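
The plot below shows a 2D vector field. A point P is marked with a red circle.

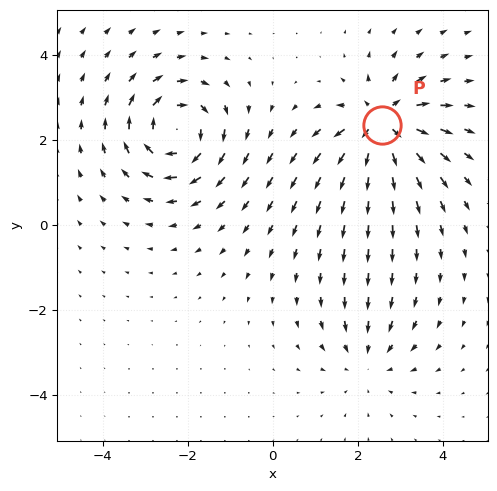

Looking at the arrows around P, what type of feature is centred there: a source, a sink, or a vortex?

source

At P (2.6, 2.4) the arrows spread outward. Divergence about +6, curl ≈0 — positive divergence with near-zero curl is a source.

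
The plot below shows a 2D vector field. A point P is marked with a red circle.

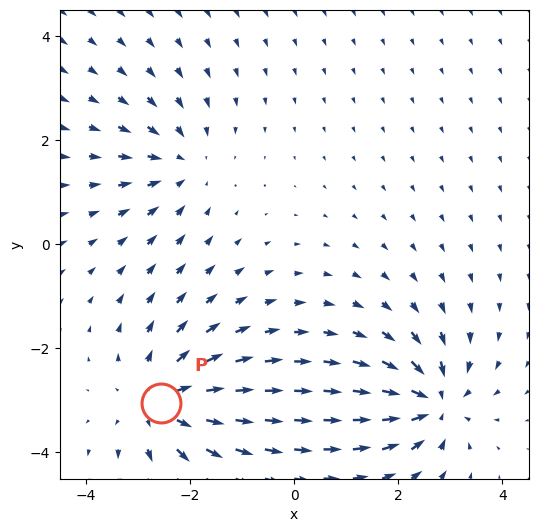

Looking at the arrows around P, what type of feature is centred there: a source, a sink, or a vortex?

source

At P (-2.6, -3.1) the arrows spread outward. Divergence about +4, curl ≈0 — positive divergence with near-zero curl is a source.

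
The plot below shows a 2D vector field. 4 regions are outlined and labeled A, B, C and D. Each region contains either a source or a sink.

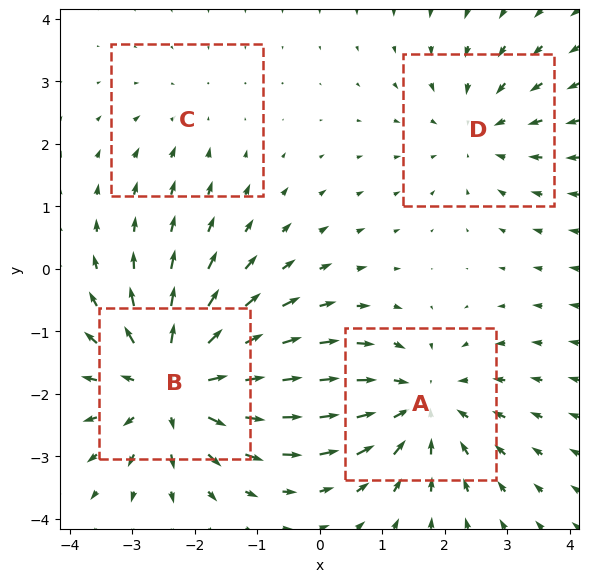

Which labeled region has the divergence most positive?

Divergence at each region's feature centre — A: about -5, B: about +6, C: about -2, D: about -3. Region B is most positive.

B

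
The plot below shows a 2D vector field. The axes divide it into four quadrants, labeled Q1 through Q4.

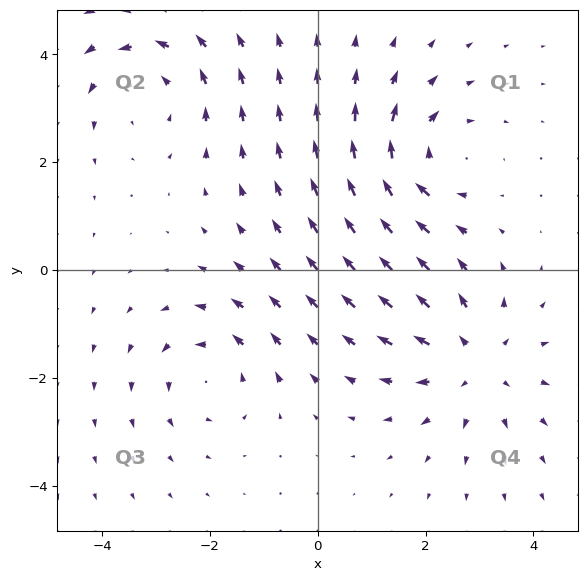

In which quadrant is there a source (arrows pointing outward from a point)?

The source sits at approximately (2.9, -1.7), which lies in quadrant Q4. The divergence there is about +4, positive as expected for a source.

Q4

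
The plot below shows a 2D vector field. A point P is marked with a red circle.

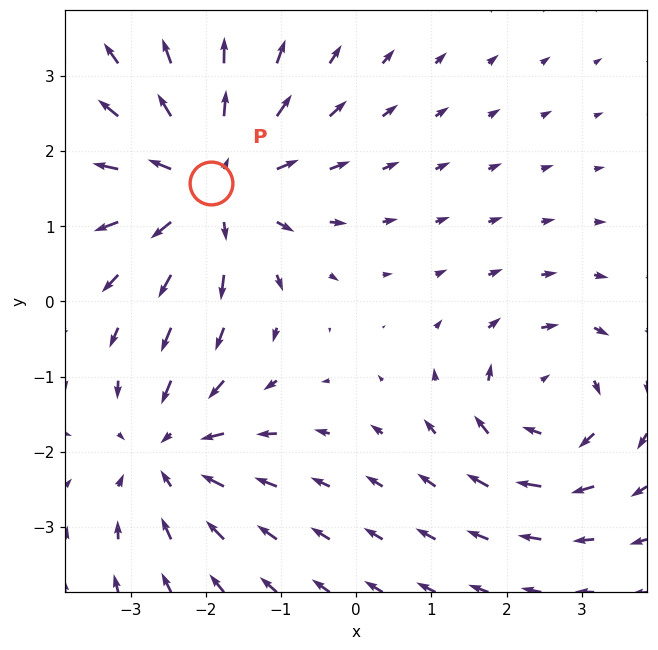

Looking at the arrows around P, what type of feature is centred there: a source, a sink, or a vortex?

source

At P (-1.9, 1.6) the arrows spread outward. Divergence about +4, curl ≈0 — positive divergence with near-zero curl is a source.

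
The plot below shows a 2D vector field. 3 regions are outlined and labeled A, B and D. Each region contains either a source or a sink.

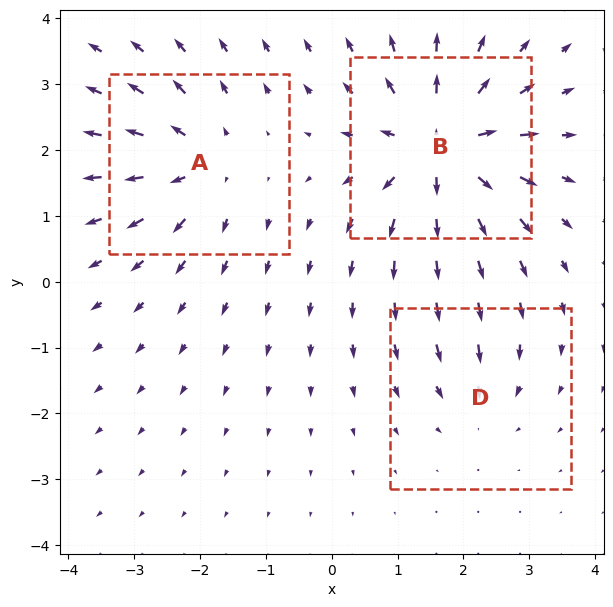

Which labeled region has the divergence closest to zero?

D

Divergence at each region's feature centre — A: about +4, B: about +6, D: about -2. Region D is closest to zero.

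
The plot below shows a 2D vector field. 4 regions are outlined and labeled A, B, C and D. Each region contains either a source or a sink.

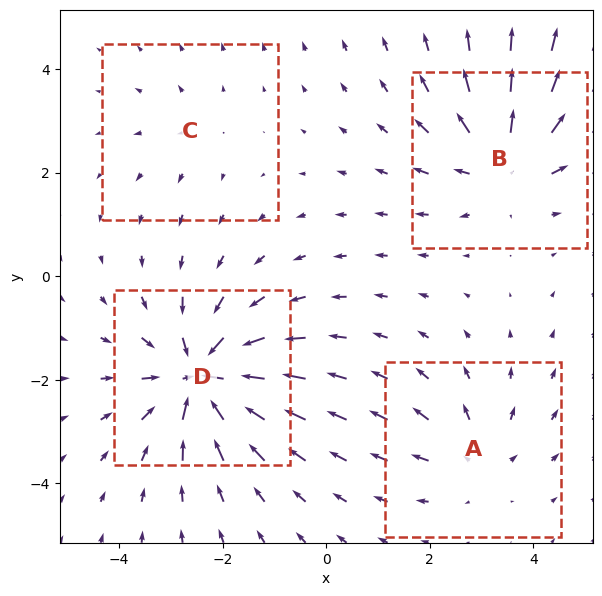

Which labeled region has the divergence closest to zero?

Divergence at each region's feature centre — A: about +3, B: about +5, C: about +2, D: about -7. Region C is closest to zero.

C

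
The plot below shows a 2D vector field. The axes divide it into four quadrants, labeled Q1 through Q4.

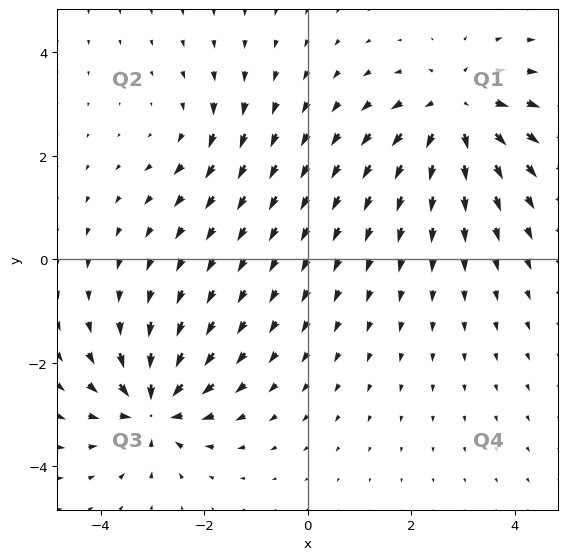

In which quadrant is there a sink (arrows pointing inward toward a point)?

Q3

The sink sits at approximately (-3.0, -2.9), which lies in quadrant Q3. The divergence there is about -7, negative as expected for a sink.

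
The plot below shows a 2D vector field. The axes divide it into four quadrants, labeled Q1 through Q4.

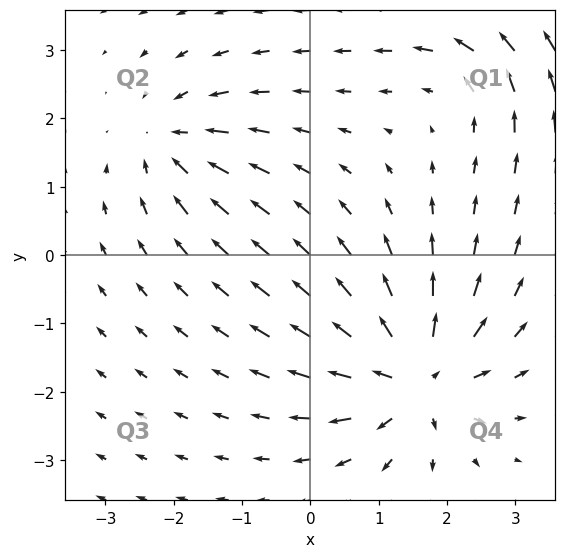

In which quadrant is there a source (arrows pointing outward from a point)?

Q4

The source sits at approximately (1.5, -1.8), which lies in quadrant Q4. The divergence there is about +6, positive as expected for a source.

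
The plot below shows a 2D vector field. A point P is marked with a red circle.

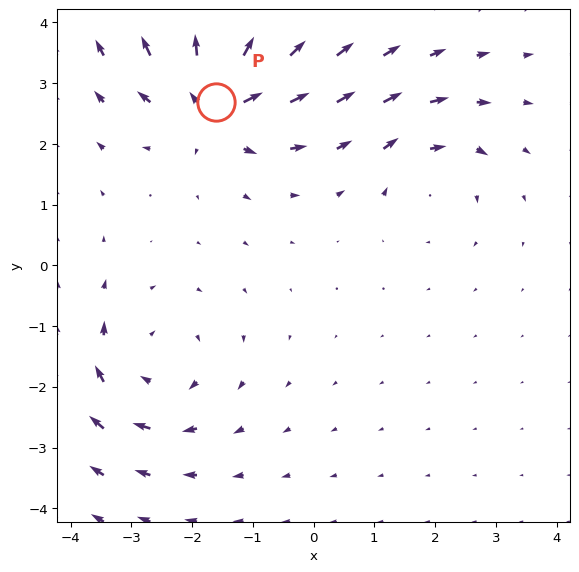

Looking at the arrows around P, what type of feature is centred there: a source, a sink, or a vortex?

At P (-1.6, 2.7) the arrows spread outward. Divergence about +7, curl ≈0 — positive divergence with near-zero curl is a source.

source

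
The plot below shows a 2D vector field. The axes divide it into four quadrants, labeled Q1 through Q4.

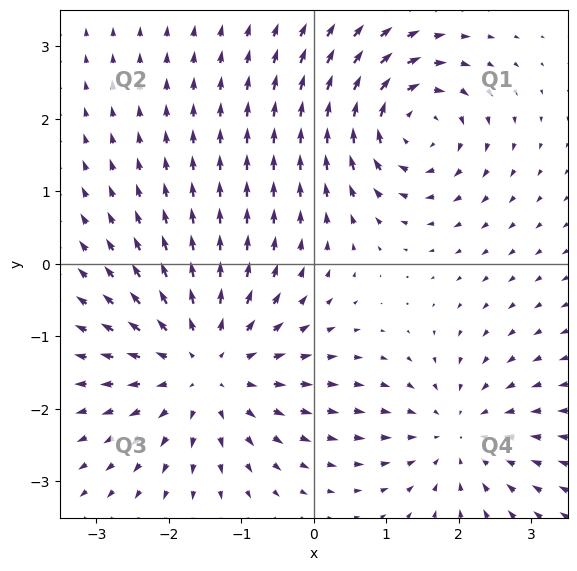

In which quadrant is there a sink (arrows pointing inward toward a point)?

Q4

The sink sits at approximately (2.0, -2.3), which lies in quadrant Q4. The divergence there is about -3, negative as expected for a sink.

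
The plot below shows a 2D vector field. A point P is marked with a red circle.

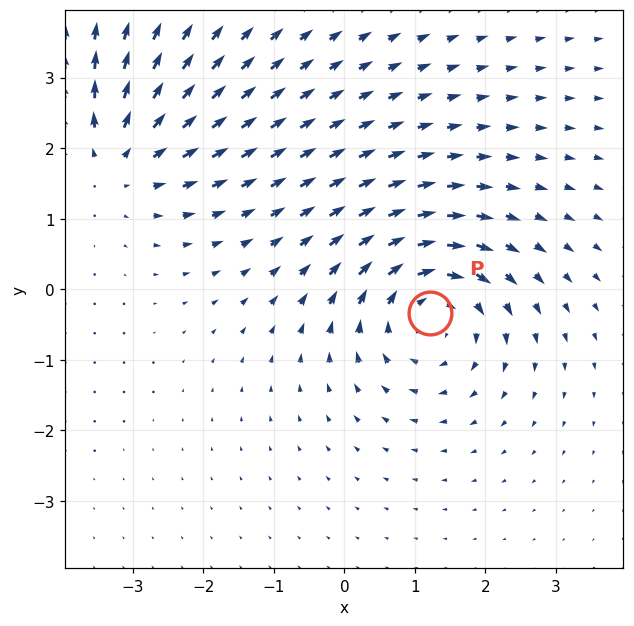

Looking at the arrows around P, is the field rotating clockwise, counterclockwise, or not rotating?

clockwise

Near P at (1.2, -0.3) the arrows circulate clockwise. The curl (z-component) there is about -5; negative curl means clockwise rotation.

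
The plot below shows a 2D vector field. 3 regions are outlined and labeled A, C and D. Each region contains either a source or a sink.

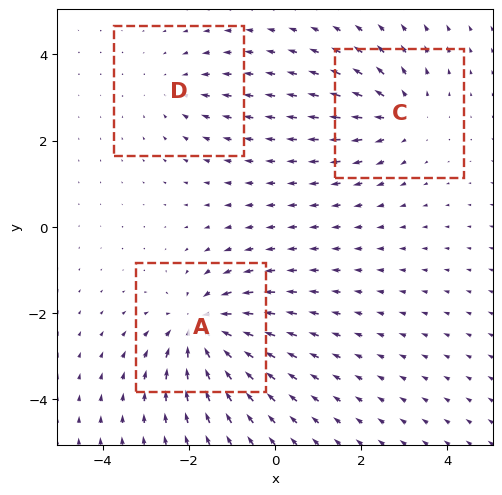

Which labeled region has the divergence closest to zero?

Divergence at each region's feature centre — A: about -5, C: about +3, D: about -2. Region D is closest to zero.

D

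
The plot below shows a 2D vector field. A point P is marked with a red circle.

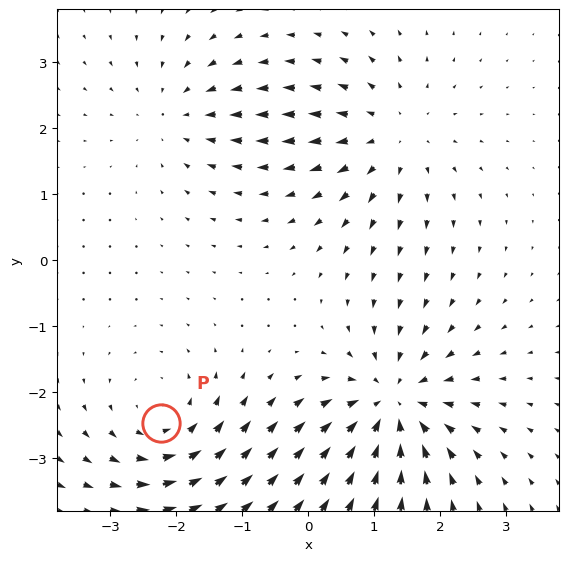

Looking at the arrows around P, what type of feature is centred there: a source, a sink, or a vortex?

At P (-2.2, -2.5) the arrows circulate counterclockwise. Divergence ≈0, curl about +3 — near-zero divergence with nonzero curl is a vortex.

vortex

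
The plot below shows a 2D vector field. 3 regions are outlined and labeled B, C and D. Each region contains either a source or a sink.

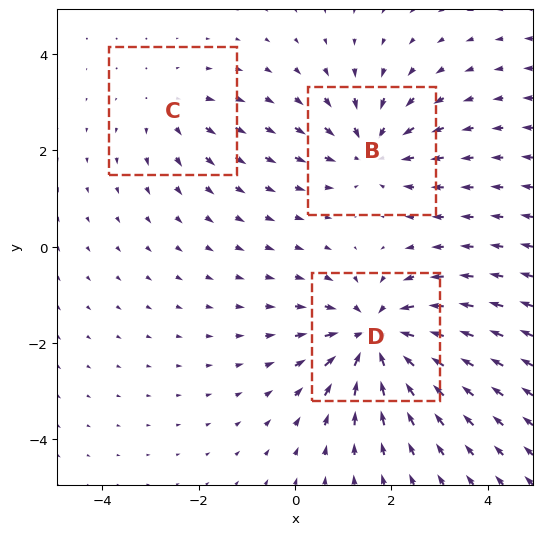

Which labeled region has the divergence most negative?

Divergence at each region's feature centre — B: about -4, C: about +2, D: about -5. Region D is most negative.

D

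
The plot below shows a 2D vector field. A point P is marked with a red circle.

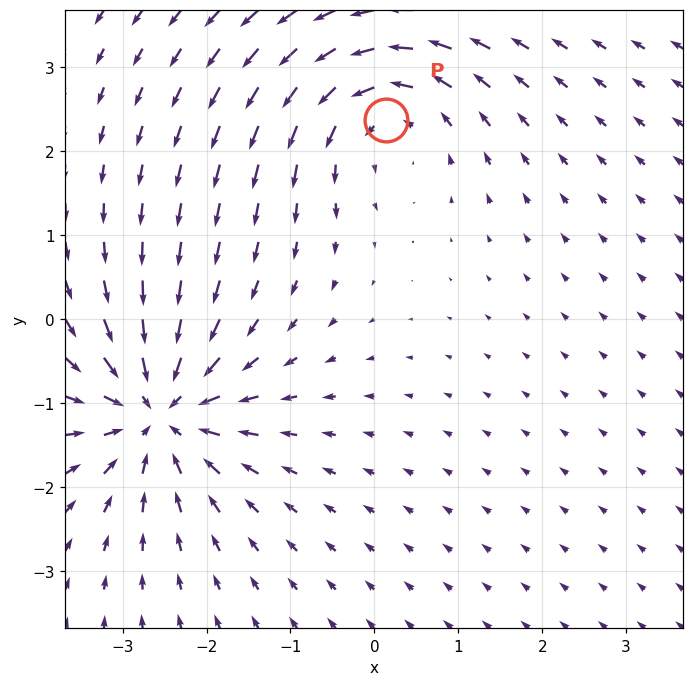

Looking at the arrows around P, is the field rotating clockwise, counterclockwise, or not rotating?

Near P at (0.1, 2.4) the arrows circulate counterclockwise. The curl (z-component) there is about +3; positive curl means counterclockwise rotation.

counterclockwise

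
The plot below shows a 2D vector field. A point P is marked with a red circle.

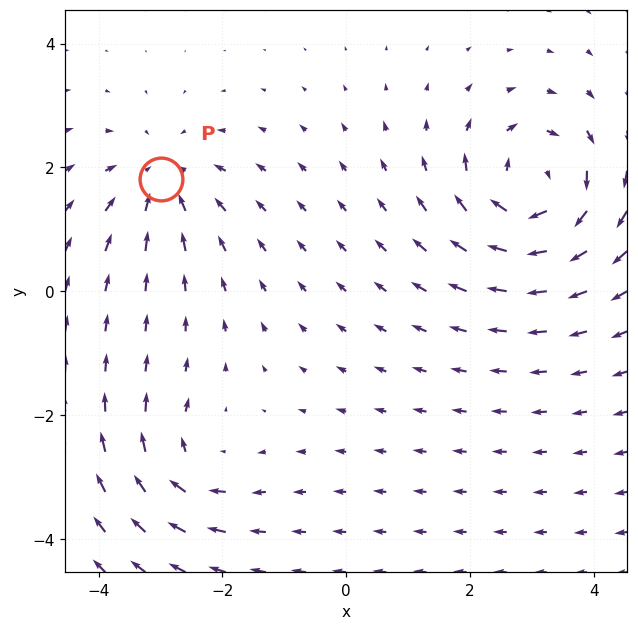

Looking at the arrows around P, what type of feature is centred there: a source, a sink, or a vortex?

sink

At P (-3.0, 1.8) the arrows converge inward. Divergence about -3, curl ≈0 — negative divergence with near-zero curl is a sink.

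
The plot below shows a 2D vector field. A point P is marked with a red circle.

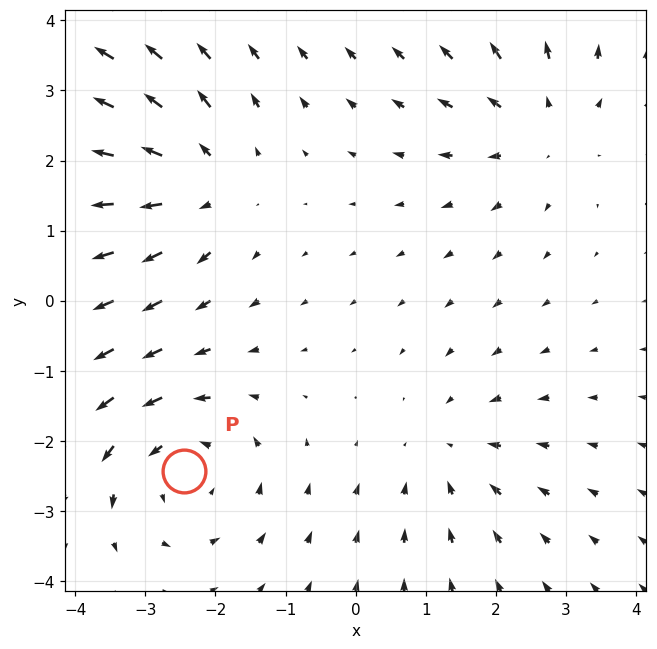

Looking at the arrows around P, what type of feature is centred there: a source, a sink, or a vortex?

At P (-2.5, -2.4) the arrows circulate counterclockwise. Divergence ≈0, curl about +4 — near-zero divergence with nonzero curl is a vortex.

vortex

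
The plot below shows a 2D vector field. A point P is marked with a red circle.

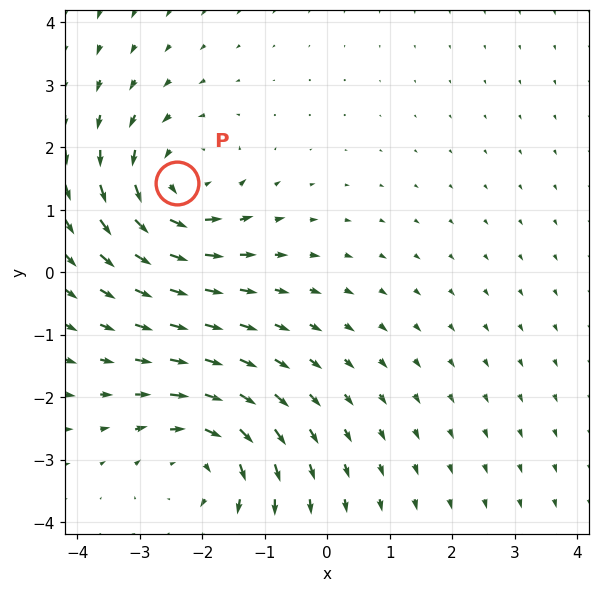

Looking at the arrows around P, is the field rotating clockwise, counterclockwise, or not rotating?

Near P at (-2.4, 1.4) the arrows circulate counterclockwise. The curl (z-component) there is about +5; positive curl means counterclockwise rotation.

counterclockwise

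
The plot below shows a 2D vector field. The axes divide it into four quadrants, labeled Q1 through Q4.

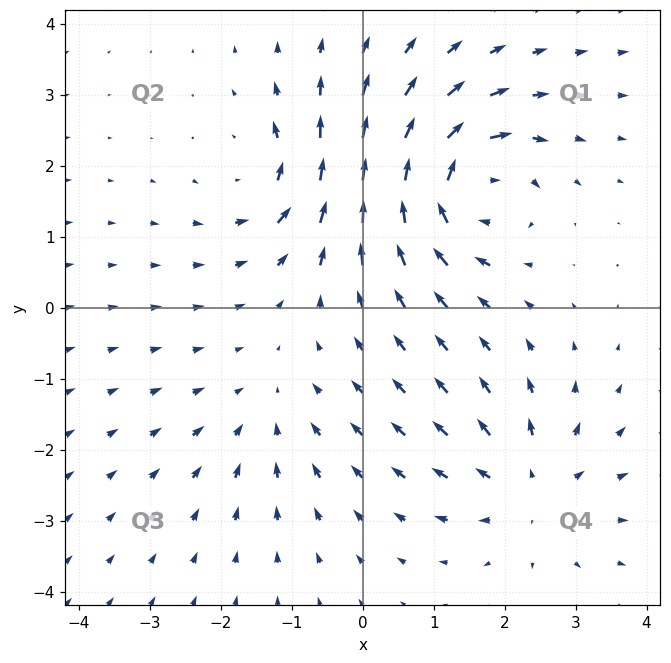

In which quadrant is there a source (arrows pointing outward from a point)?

Q4

The source sits at approximately (2.4, -2.5), which lies in quadrant Q4. The divergence there is about +4, positive as expected for a source.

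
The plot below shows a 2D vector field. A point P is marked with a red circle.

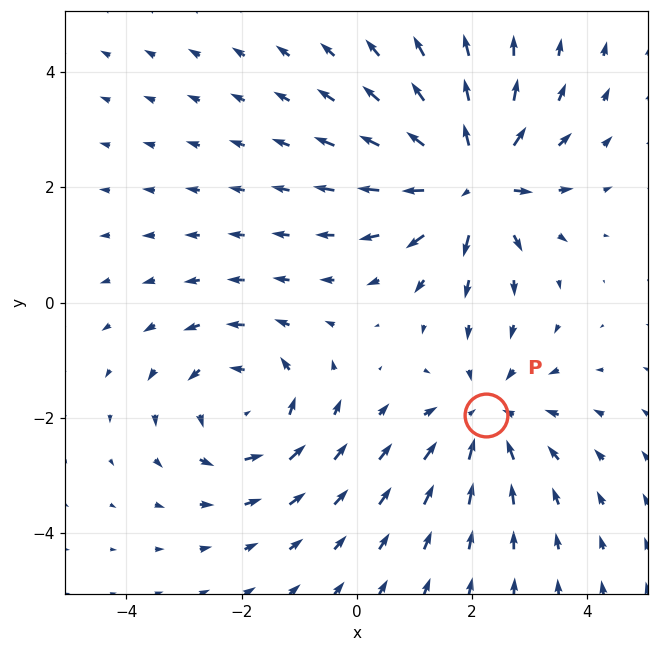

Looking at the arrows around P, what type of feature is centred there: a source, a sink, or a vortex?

sink

At P (2.2, -1.9) the arrows converge inward. Divergence about -3, curl ≈0 — negative divergence with near-zero curl is a sink.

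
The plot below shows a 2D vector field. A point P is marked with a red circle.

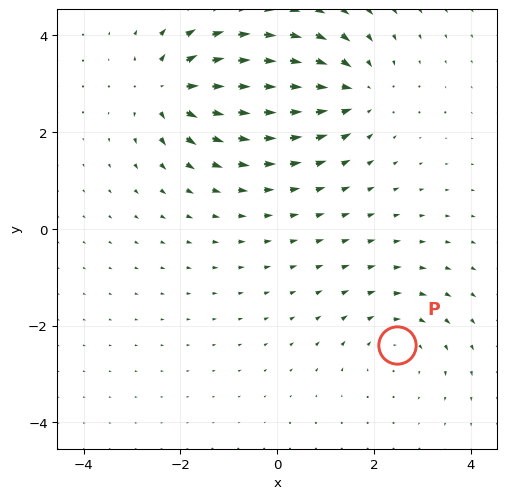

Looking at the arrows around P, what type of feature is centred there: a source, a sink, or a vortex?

vortex

At P (2.5, -2.4) the arrows circulate clockwise. Divergence ≈0, curl about -3 — near-zero divergence with nonzero curl is a vortex.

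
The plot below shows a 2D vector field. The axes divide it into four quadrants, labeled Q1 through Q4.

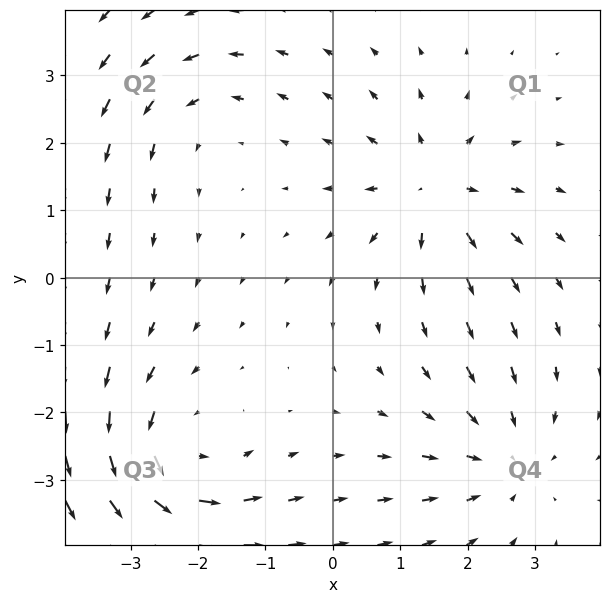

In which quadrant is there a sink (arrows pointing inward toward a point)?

Q4

The sink sits at approximately (2.6, -2.7), which lies in quadrant Q4. The divergence there is about -3, negative as expected for a sink.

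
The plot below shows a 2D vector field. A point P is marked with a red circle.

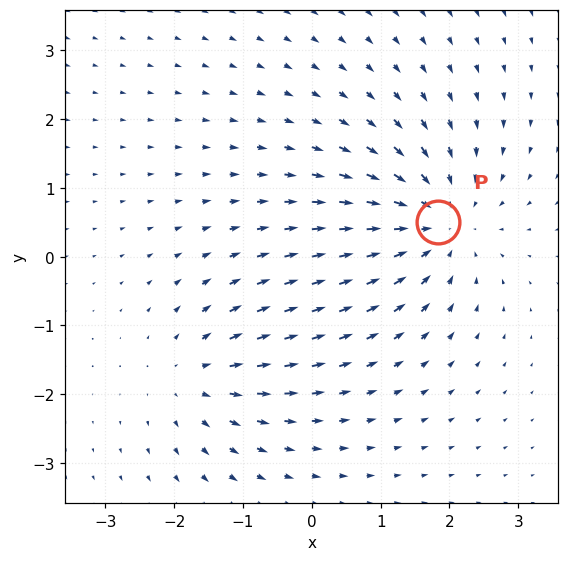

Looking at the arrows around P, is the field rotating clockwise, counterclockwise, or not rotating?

not rotating

Near P at (1.8, 0.5) the arrows show no circulation. The curl there is ≈0.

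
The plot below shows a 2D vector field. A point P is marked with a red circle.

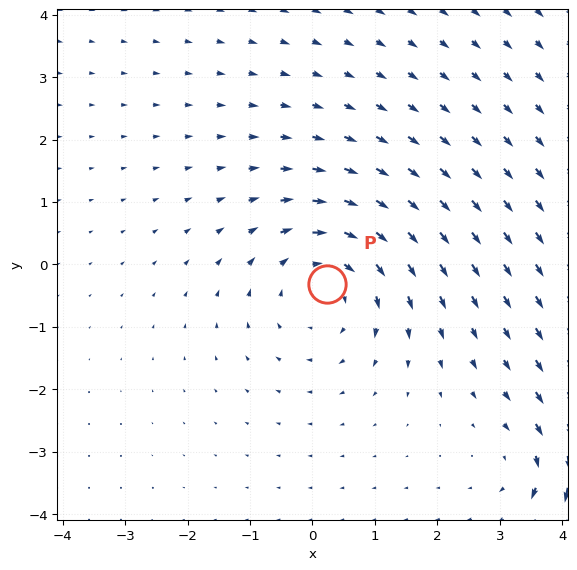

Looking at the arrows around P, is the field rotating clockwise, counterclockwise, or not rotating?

clockwise

Near P at (0.2, -0.3) the arrows circulate clockwise. The curl (z-component) there is about -3; negative curl means clockwise rotation.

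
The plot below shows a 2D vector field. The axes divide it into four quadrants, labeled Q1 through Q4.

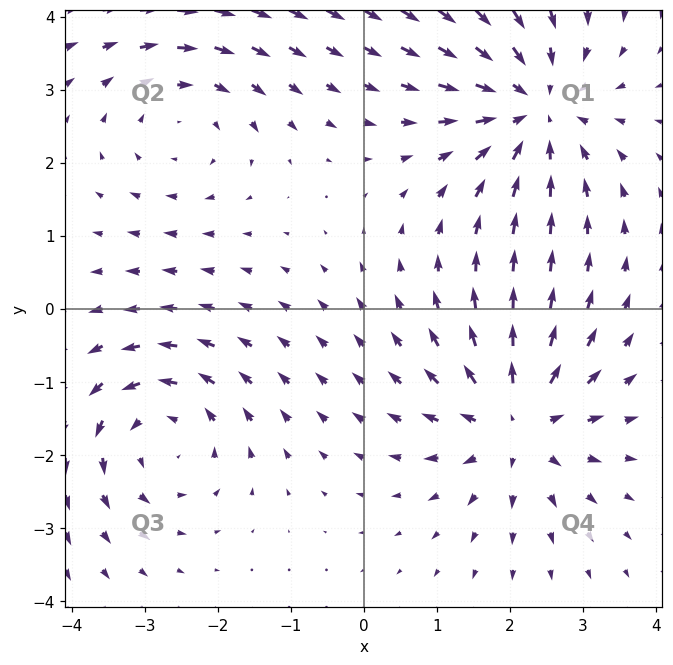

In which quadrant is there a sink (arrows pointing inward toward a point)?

Q1

The sink sits at approximately (2.3, 2.7), which lies in quadrant Q1. The divergence there is about -4, negative as expected for a sink.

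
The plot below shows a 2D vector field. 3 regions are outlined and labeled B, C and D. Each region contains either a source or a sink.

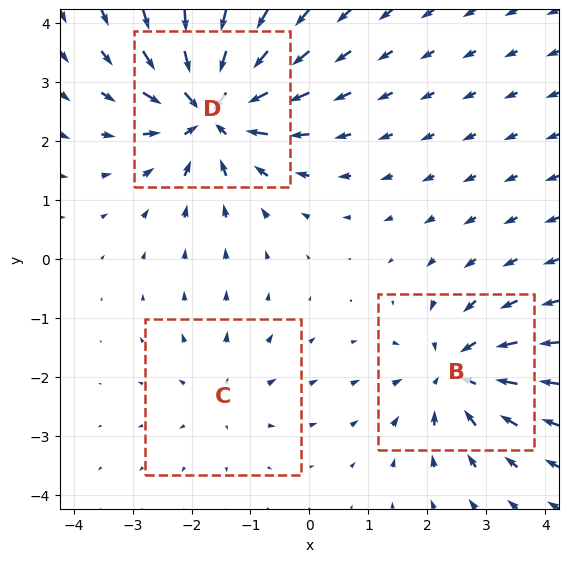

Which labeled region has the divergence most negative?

Divergence at each region's feature centre — B: about -4, C: about +2, D: about -6. Region D is most negative.

D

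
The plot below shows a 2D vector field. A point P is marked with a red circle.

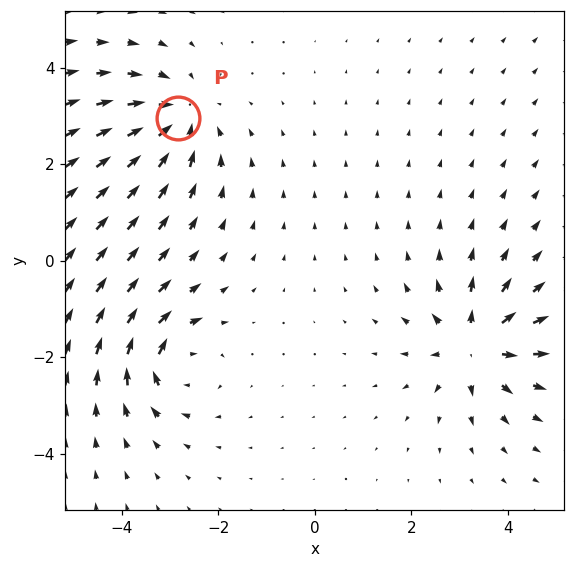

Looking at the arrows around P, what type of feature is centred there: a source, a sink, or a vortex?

At P (-2.8, 2.9) the arrows converge inward. Divergence about -4, curl ≈0 — negative divergence with near-zero curl is a sink.

sink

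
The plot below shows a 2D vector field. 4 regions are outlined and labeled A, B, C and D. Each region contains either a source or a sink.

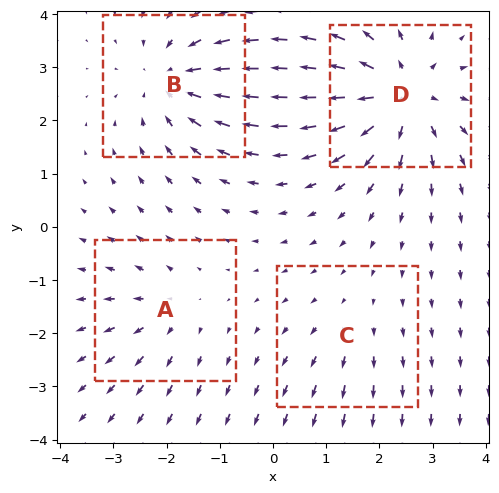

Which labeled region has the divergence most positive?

D

Divergence at each region's feature centre — A: about +3, B: about -5, C: about +2, D: about +6. Region D is most positive.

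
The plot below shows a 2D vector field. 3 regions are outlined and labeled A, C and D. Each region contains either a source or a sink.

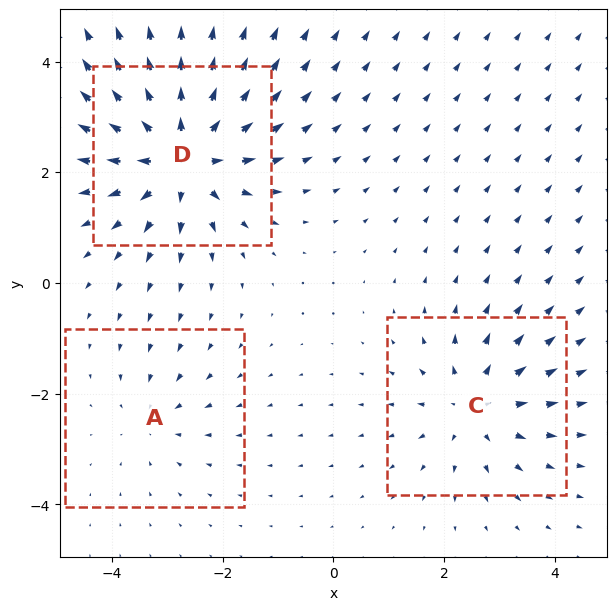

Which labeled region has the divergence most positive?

D

Divergence at each region's feature centre — A: about -2, C: about +3, D: about +5. Region D is most positive.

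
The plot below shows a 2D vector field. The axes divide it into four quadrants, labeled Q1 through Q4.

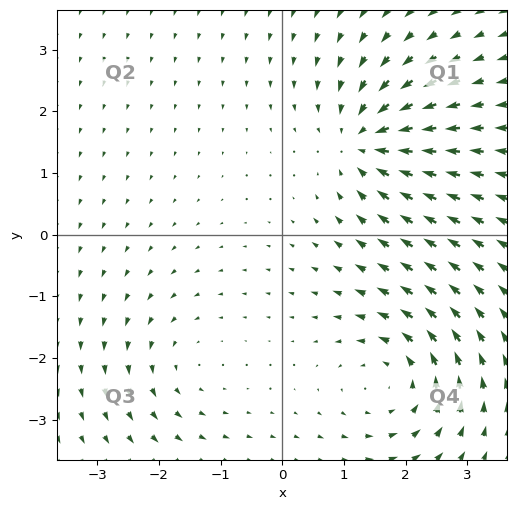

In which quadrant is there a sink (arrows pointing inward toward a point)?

Q1

The sink sits at approximately (1.4, 1.5), which lies in quadrant Q1. The divergence there is about -5, negative as expected for a sink.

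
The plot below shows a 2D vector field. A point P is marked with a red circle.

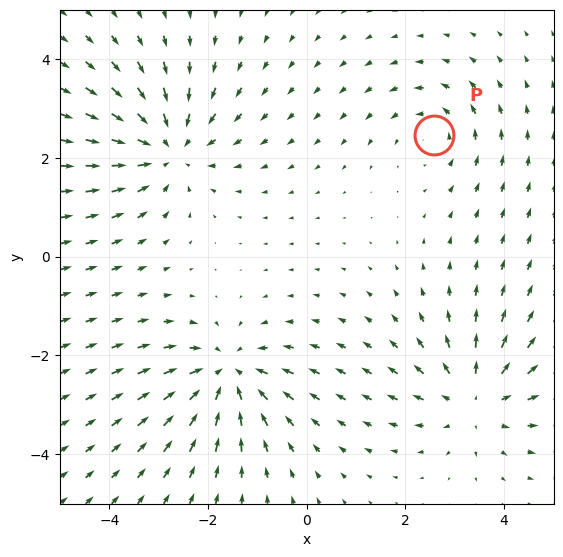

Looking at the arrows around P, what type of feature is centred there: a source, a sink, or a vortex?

vortex

At P (2.6, 2.5) the arrows circulate counterclockwise. Divergence ≈0, curl about +3 — near-zero divergence with nonzero curl is a vortex.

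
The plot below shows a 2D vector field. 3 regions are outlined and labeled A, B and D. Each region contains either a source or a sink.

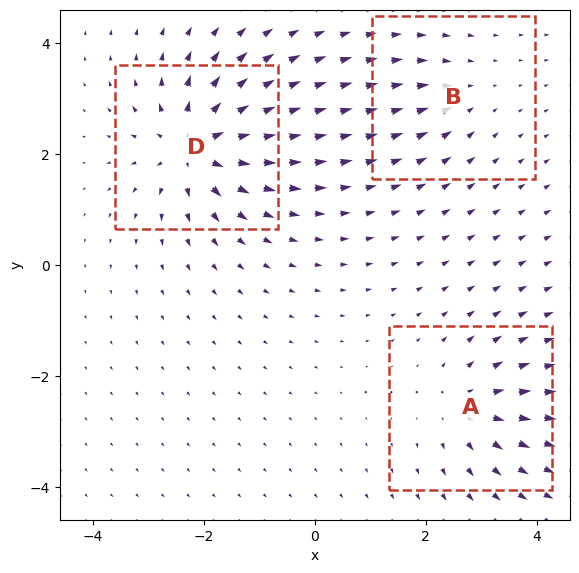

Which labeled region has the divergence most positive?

Divergence at each region's feature centre — A: about +4, B: about -2, D: about +6. Region D is most positive.

D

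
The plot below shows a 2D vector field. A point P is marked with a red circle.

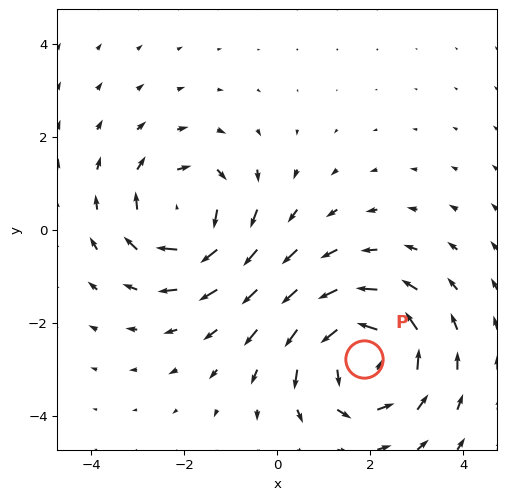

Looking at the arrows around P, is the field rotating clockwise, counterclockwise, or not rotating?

counterclockwise

Near P at (1.9, -2.8) the arrows circulate counterclockwise. The curl (z-component) there is about +4; positive curl means counterclockwise rotation.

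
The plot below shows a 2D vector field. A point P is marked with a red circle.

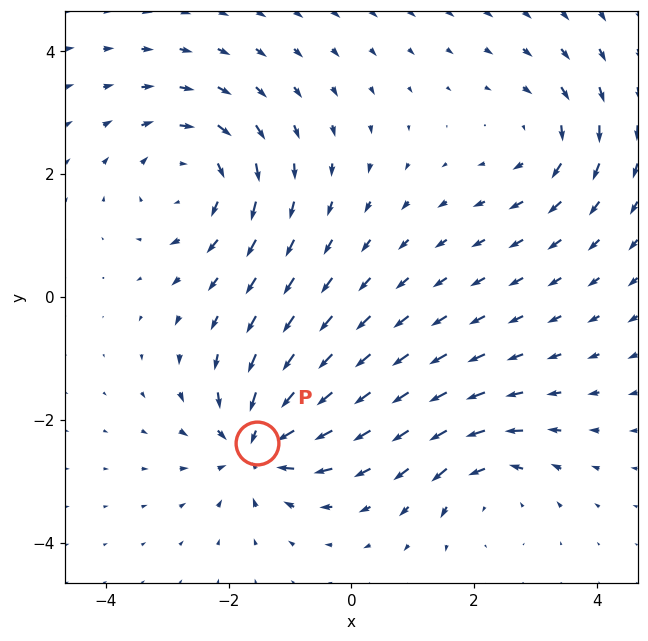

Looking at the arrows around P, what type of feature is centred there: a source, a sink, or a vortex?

At P (-1.5, -2.4) the arrows converge inward. Divergence about -7, curl ≈0 — negative divergence with near-zero curl is a sink.

sink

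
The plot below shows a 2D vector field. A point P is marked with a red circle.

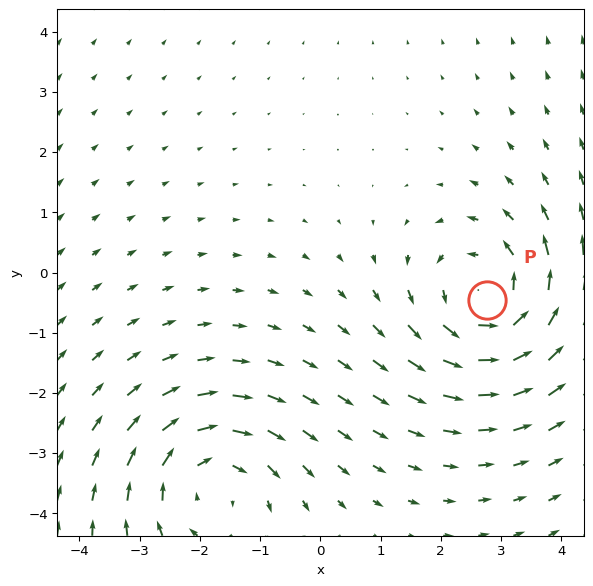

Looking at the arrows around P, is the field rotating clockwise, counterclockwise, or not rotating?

counterclockwise

Near P at (2.8, -0.5) the arrows circulate counterclockwise. The curl (z-component) there is about +4; positive curl means counterclockwise rotation.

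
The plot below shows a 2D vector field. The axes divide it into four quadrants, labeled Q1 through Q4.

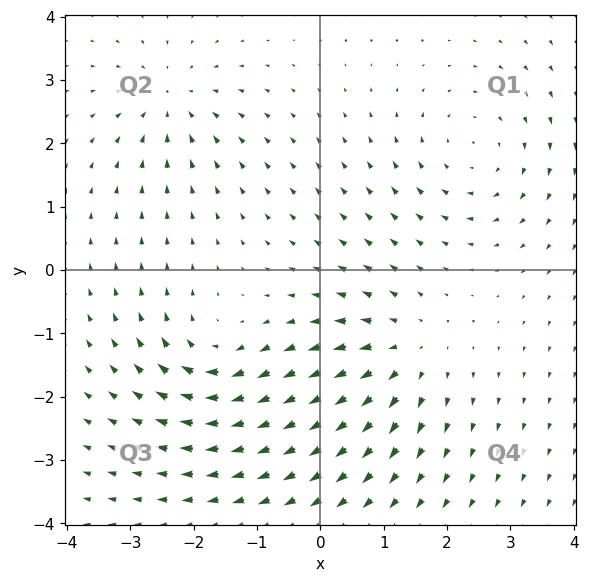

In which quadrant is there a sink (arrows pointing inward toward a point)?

Q2

The sink sits at approximately (-2.4, 2.7), which lies in quadrant Q2. The divergence there is about -4, negative as expected for a sink.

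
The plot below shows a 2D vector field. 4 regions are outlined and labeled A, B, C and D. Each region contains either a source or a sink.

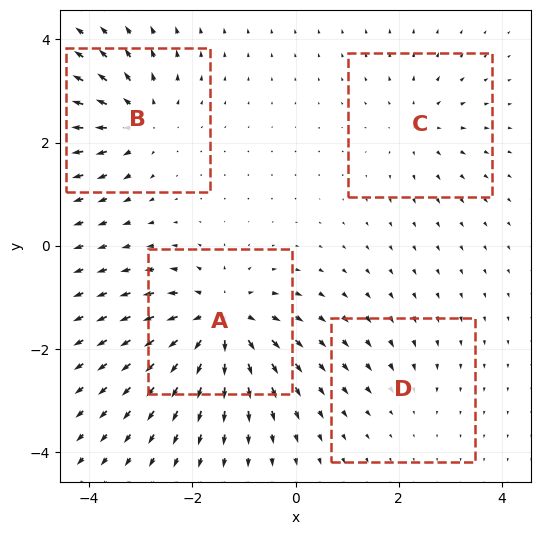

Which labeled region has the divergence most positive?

Divergence at each region's feature centre — A: about +8, B: about +6, C: about +4, D: about -2. Region A is most positive.

A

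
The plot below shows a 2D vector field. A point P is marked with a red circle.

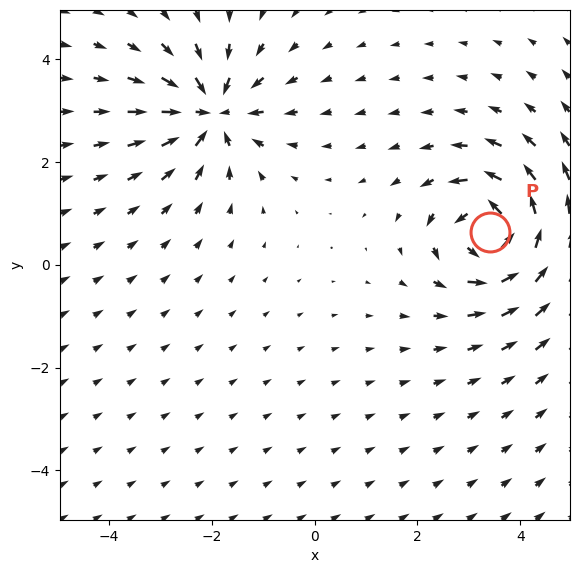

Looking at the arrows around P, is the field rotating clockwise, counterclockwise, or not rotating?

Near P at (3.4, 0.6) the arrows circulate counterclockwise. The curl (z-component) there is about +7; positive curl means counterclockwise rotation.

counterclockwise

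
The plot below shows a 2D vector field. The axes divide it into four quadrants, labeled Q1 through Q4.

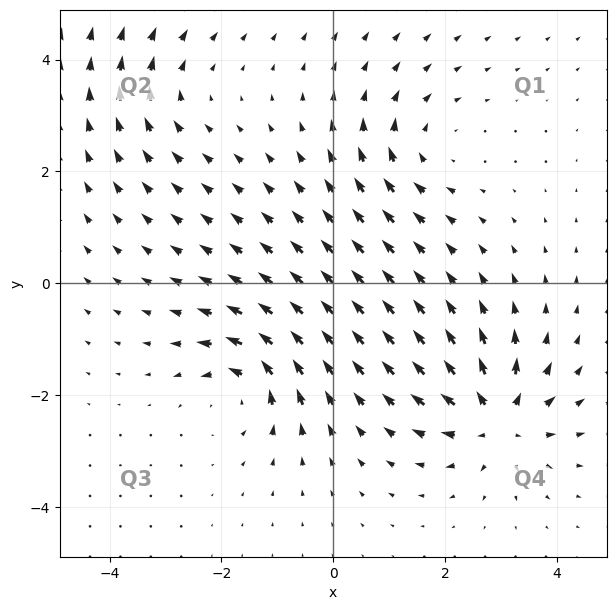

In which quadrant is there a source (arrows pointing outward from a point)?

The source sits at approximately (2.9, -2.4), which lies in quadrant Q4. The divergence there is about +7, positive as expected for a source.

Q4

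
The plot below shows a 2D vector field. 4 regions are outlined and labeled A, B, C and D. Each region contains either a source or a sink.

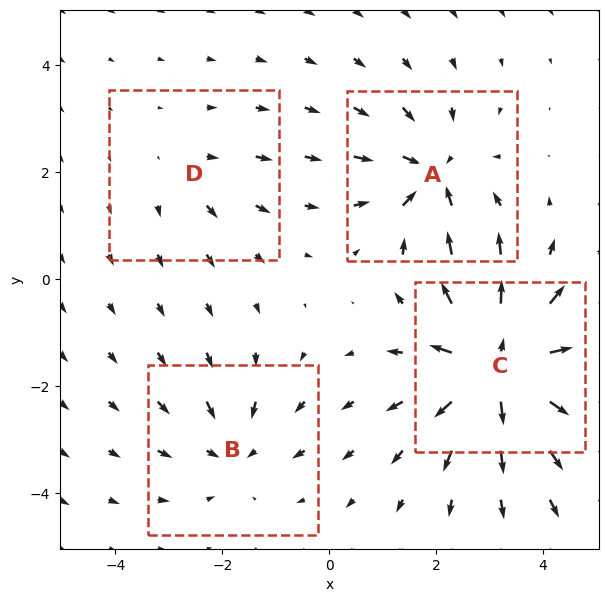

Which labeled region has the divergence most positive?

Divergence at each region's feature centre — A: about -5, B: about -4, C: about +8, D: about +2. Region C is most positive.

C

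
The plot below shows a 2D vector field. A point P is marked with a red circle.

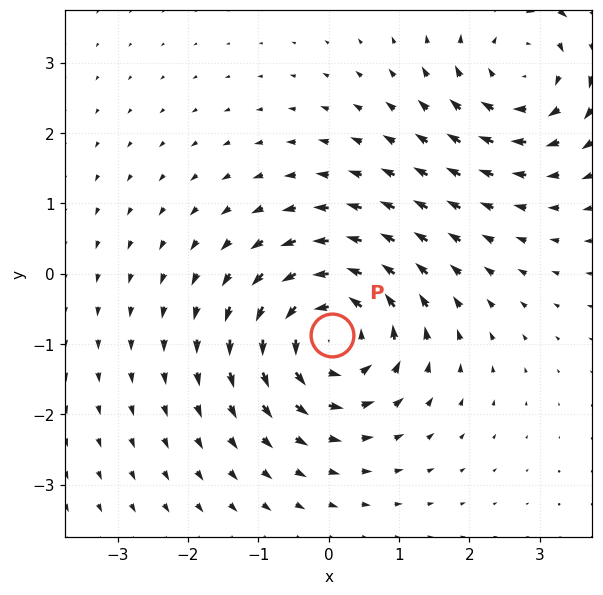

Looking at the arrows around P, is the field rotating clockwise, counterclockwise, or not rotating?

Near P at (0.1, -0.9) the arrows circulate counterclockwise. The curl (z-component) there is about +4; positive curl means counterclockwise rotation.

counterclockwise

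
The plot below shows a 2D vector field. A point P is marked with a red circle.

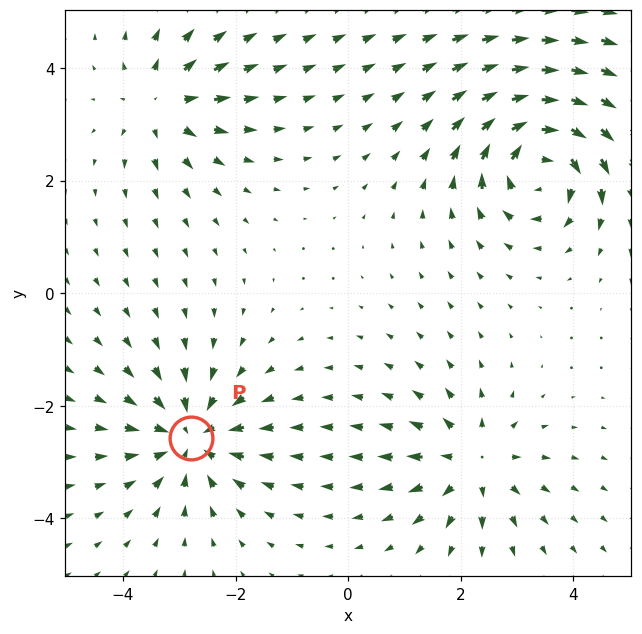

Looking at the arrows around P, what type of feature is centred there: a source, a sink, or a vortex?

sink

At P (-2.8, -2.6) the arrows converge inward. Divergence about -4, curl ≈0 — negative divergence with near-zero curl is a sink.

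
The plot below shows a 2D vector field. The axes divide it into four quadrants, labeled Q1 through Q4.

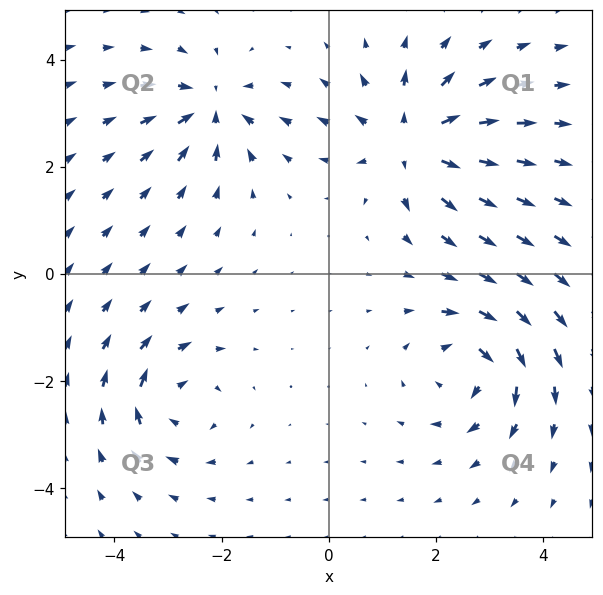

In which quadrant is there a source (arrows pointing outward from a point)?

The source sits at approximately (1.6, 2.5), which lies in quadrant Q1. The divergence there is about +5, positive as expected for a source.

Q1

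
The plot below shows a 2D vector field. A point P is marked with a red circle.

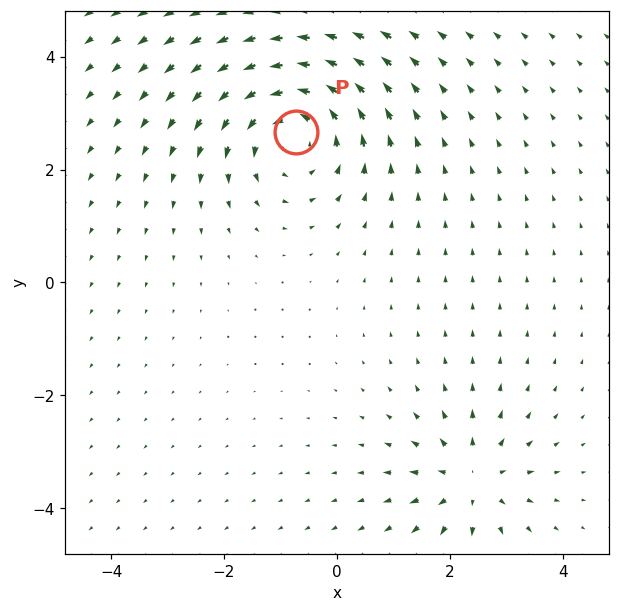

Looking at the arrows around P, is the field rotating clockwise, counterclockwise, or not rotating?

counterclockwise

Near P at (-0.7, 2.7) the arrows circulate counterclockwise. The curl (z-component) there is about +4; positive curl means counterclockwise rotation.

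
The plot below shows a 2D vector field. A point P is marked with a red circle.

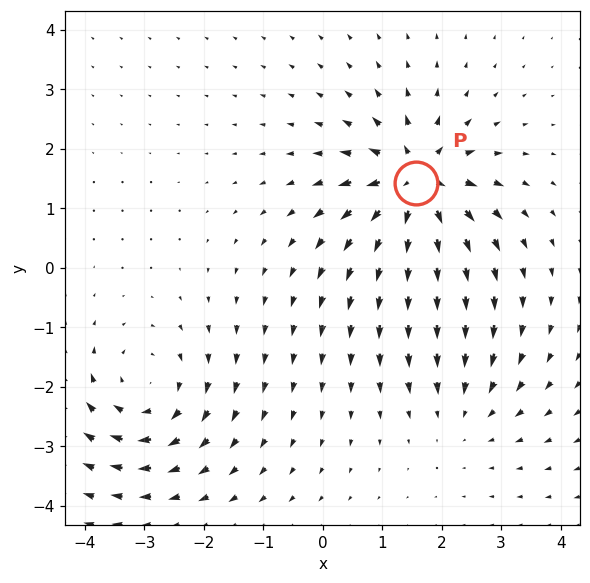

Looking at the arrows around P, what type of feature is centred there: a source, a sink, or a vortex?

source

At P (1.6, 1.4) the arrows spread outward. Divergence about +7, curl ≈0 — positive divergence with near-zero curl is a source.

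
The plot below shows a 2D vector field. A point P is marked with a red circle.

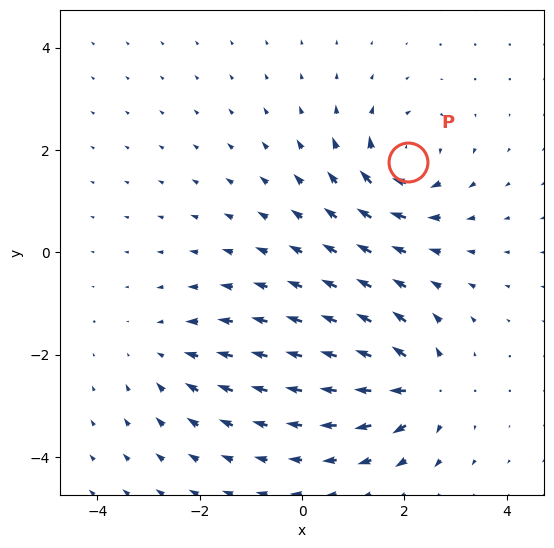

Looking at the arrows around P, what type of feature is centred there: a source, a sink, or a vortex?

vortex

At P (2.1, 1.8) the arrows circulate clockwise. Divergence ≈0, curl about -6 — near-zero divergence with nonzero curl is a vortex.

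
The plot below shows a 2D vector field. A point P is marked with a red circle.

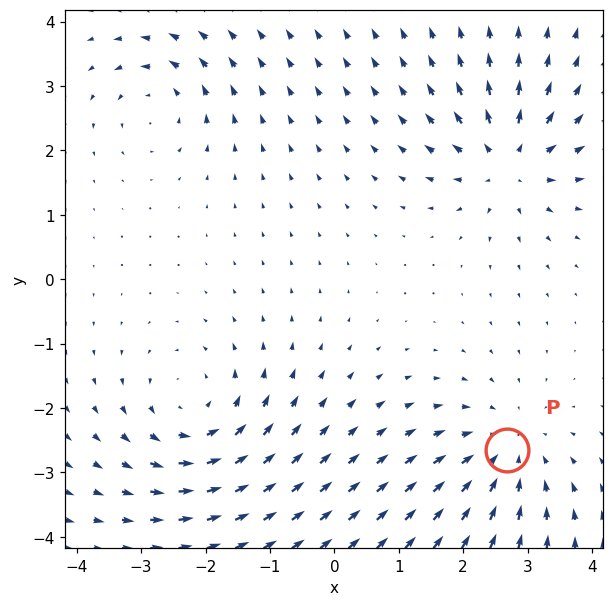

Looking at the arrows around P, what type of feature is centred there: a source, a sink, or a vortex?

sink

At P (2.7, -2.7) the arrows converge inward. Divergence about -4, curl ≈0 — negative divergence with near-zero curl is a sink.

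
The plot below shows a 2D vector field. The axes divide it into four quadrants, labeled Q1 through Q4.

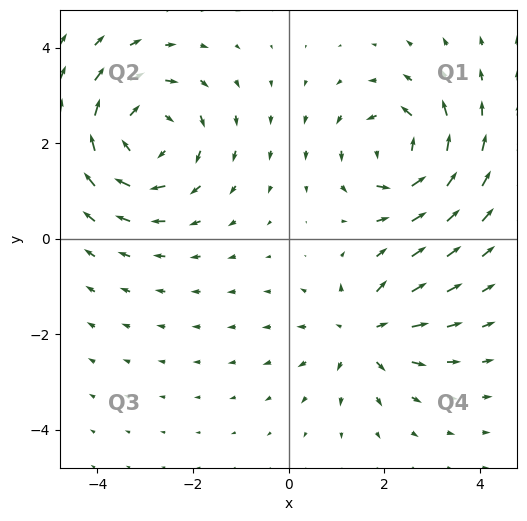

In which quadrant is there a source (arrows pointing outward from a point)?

The source sits at approximately (1.6, -2.0), which lies in quadrant Q4. The divergence there is about +4, positive as expected for a source.

Q4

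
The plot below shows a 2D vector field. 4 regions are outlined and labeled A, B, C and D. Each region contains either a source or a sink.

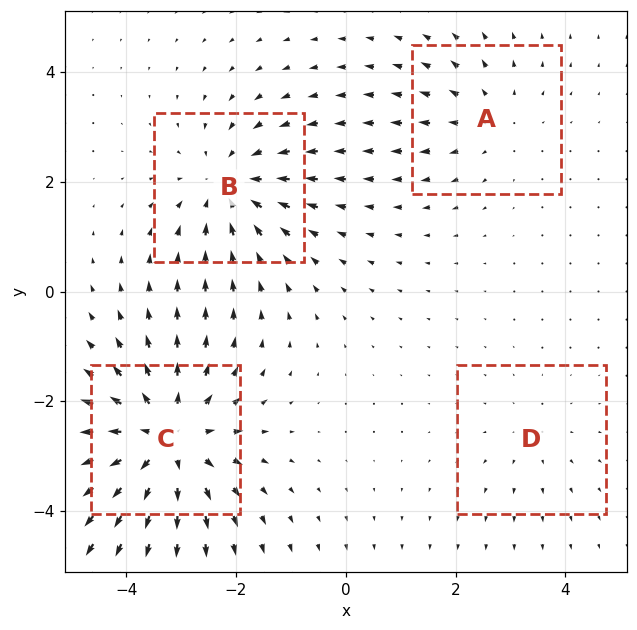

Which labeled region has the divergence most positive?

C

Divergence at each region's feature centre — A: about +3, B: about -4, C: about +6, D: about +2. Region C is most positive.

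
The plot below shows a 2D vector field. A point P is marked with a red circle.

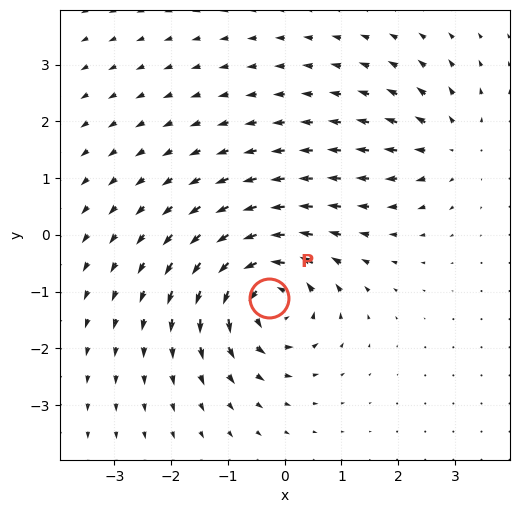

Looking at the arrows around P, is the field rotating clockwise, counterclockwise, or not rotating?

counterclockwise

Near P at (-0.3, -1.1) the arrows circulate counterclockwise. The curl (z-component) there is about +6; positive curl means counterclockwise rotation.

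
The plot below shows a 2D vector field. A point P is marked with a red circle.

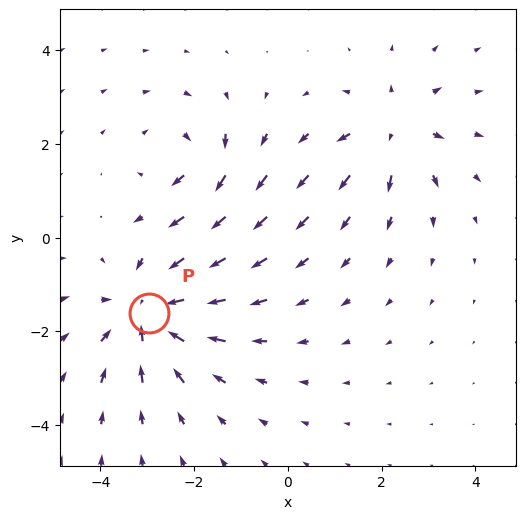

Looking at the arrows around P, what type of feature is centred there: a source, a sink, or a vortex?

sink

At P (-3.0, -1.6) the arrows converge inward. Divergence about -4, curl ≈0 — negative divergence with near-zero curl is a sink.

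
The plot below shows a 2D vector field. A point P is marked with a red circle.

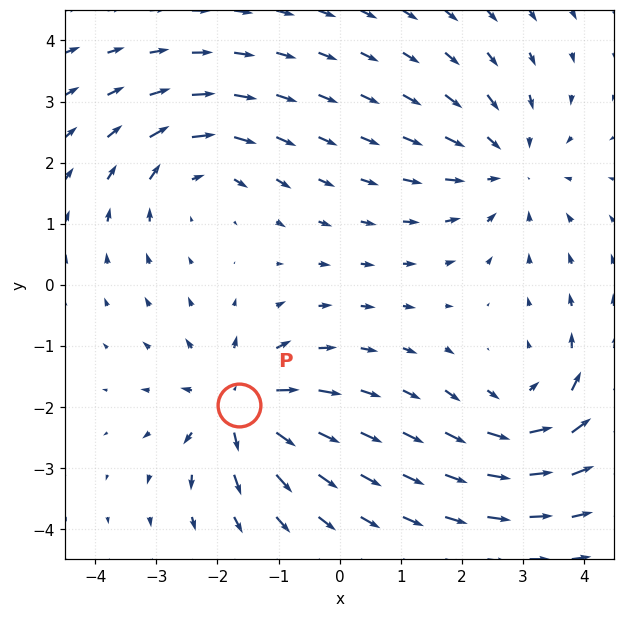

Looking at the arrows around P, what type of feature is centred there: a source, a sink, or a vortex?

At P (-1.6, -2.0) the arrows spread outward. Divergence about +6, curl ≈0 — positive divergence with near-zero curl is a source.

source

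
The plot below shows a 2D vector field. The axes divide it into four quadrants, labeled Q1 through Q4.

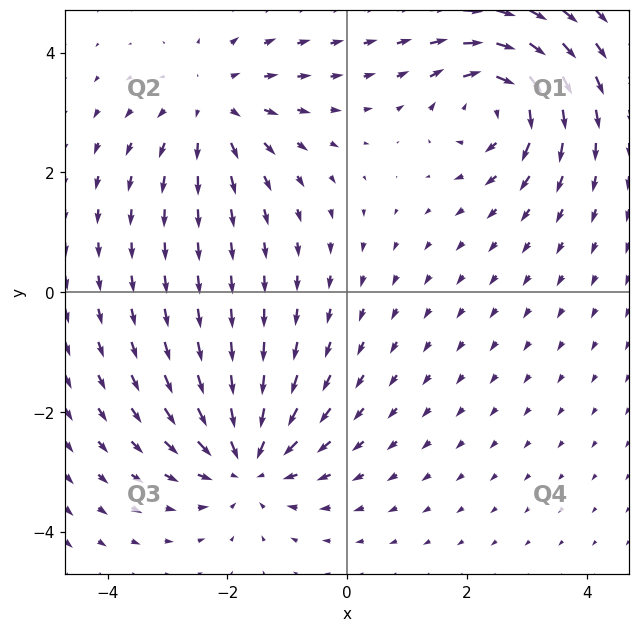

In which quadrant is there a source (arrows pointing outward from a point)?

Q2

The source sits at approximately (-2.2, 3.1), which lies in quadrant Q2. The divergence there is about +3, positive as expected for a source.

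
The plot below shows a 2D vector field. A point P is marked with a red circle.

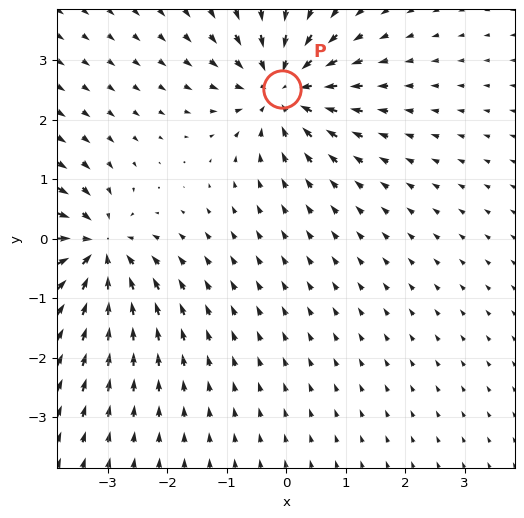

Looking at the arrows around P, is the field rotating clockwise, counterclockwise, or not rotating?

not rotating

Near P at (-0.1, 2.5) the arrows show no circulation. The curl there is ≈0.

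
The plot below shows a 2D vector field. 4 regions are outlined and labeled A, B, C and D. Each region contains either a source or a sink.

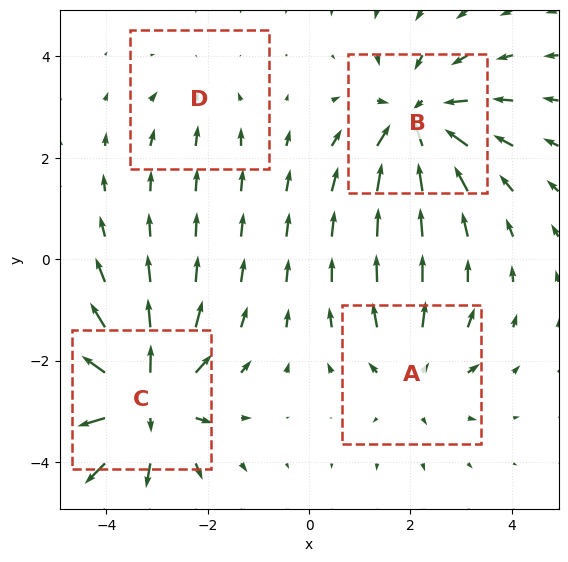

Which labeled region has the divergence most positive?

C

Divergence at each region's feature centre — A: about +3, B: about -5, C: about +6, D: about -2. Region C is most positive.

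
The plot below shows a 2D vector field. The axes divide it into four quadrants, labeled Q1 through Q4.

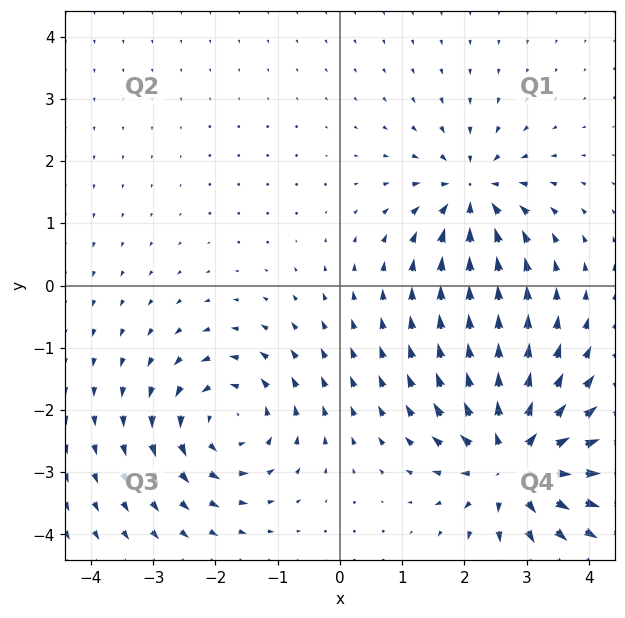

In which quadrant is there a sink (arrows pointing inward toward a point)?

Q1

The sink sits at approximately (2.1, 1.5), which lies in quadrant Q1. The divergence there is about -4, negative as expected for a sink.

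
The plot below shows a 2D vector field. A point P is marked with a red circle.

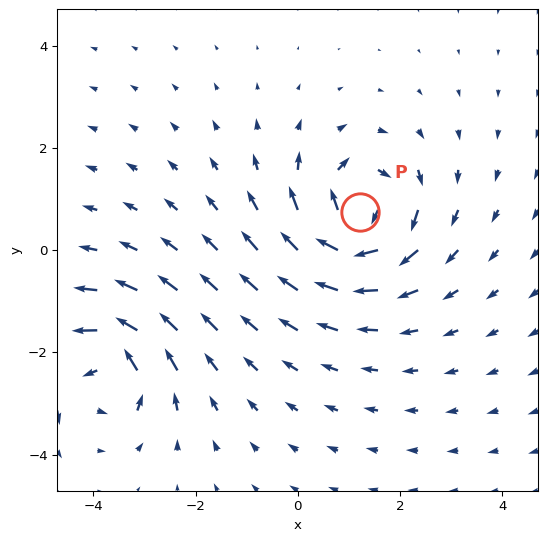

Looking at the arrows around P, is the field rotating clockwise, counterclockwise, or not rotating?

clockwise

Near P at (1.2, 0.8) the arrows circulate clockwise. The curl (z-component) there is about -5; negative curl means clockwise rotation.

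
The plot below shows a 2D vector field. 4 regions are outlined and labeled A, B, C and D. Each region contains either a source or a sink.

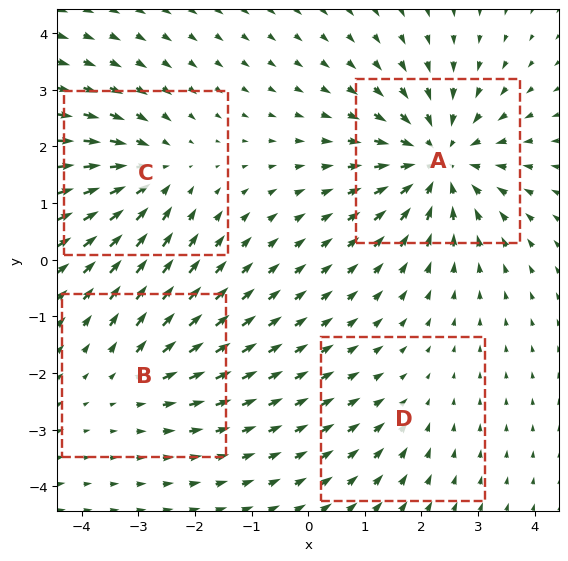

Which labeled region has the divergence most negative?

Divergence at each region's feature centre — A: about -6, B: about +3, C: about -4, D: about -2. Region A is most negative.

A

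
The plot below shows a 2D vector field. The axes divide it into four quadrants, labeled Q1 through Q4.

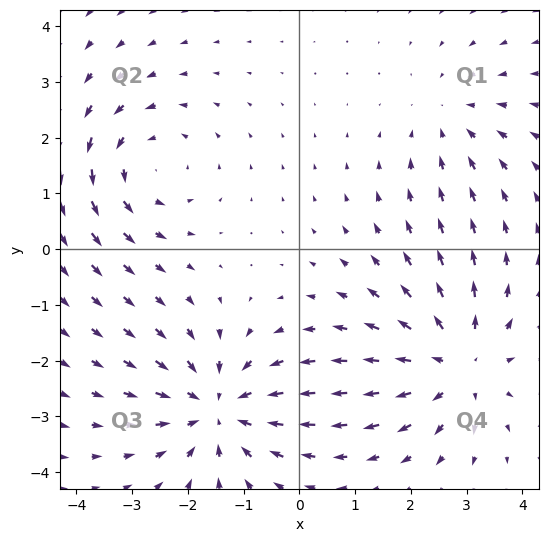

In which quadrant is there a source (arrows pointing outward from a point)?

The source sits at approximately (2.8, -2.0), which lies in quadrant Q4. The divergence there is about +4, positive as expected for a source.

Q4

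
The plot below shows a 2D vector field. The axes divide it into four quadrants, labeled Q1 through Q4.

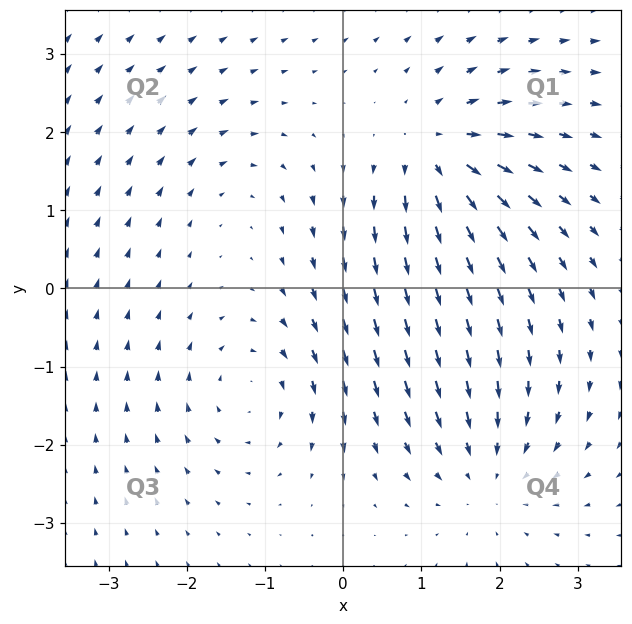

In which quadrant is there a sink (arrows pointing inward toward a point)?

Q4

The sink sits at approximately (1.9, -2.3), which lies in quadrant Q4. The divergence there is about -4, negative as expected for a sink.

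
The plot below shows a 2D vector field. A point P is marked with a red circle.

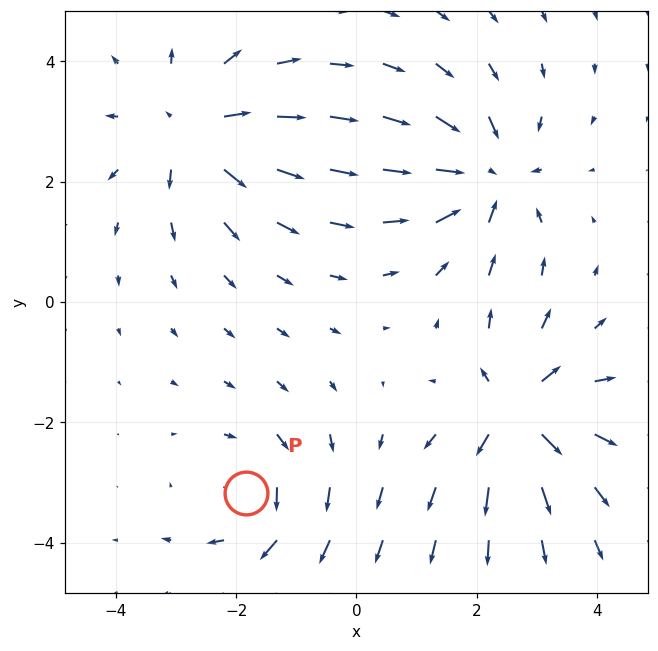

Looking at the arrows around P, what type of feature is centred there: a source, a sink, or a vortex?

At P (-1.8, -3.2) the arrows circulate clockwise. Divergence ≈0, curl about -4 — near-zero divergence with nonzero curl is a vortex.

vortex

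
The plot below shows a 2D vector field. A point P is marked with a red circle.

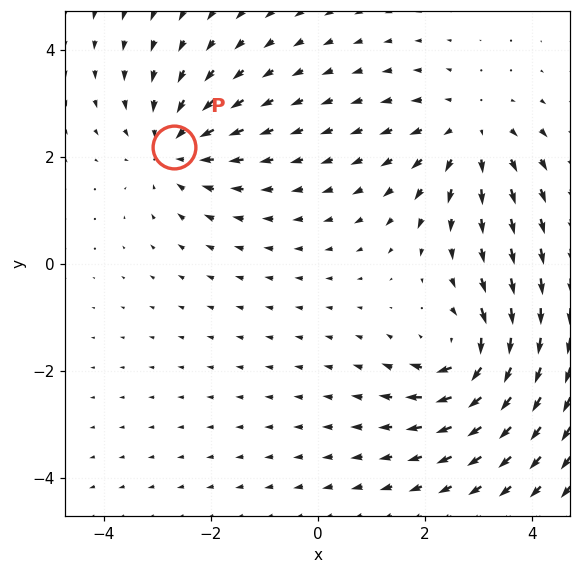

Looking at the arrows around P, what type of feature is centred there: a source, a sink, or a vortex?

At P (-2.7, 2.2) the arrows converge inward. Divergence about -3, curl ≈0 — negative divergence with near-zero curl is a sink.

sink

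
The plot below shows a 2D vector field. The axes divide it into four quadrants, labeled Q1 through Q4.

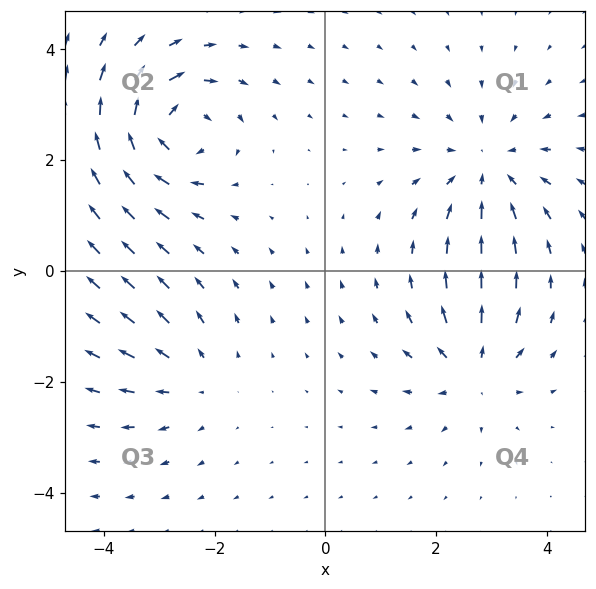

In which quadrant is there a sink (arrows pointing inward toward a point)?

The sink sits at approximately (2.9, 1.9), which lies in quadrant Q1. The divergence there is about -4, negative as expected for a sink.

Q1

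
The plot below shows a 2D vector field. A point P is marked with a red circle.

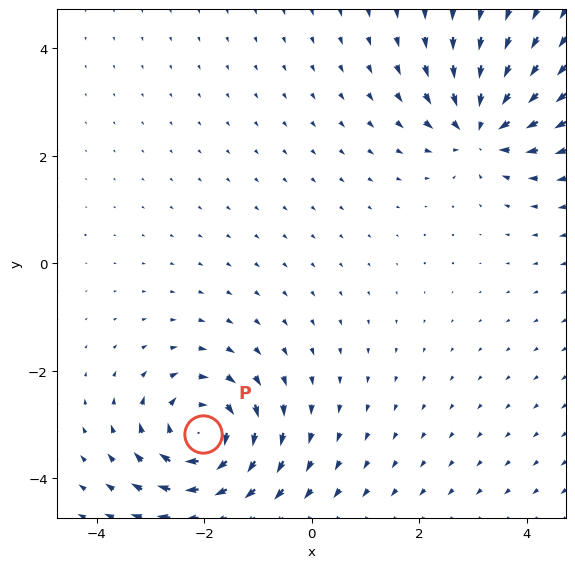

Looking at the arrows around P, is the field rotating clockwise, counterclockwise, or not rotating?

Near P at (-2.0, -3.2) the arrows circulate clockwise. The curl (z-component) there is about -6; negative curl means clockwise rotation.

clockwise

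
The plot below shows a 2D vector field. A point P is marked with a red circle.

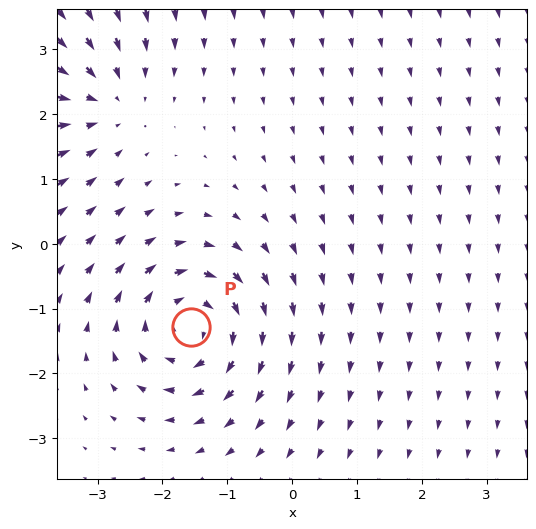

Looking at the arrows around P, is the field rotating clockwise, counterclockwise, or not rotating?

clockwise

Near P at (-1.6, -1.3) the arrows circulate clockwise. The curl (z-component) there is about -6; negative curl means clockwise rotation.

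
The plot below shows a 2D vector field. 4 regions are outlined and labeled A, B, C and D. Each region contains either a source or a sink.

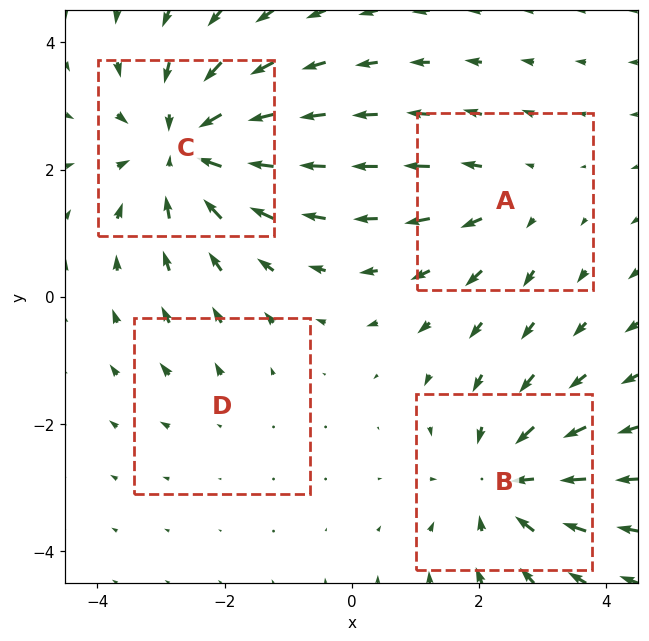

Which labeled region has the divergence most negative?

Divergence at each region's feature centre — A: about +3, B: about -4, C: about -6, D: about +1. Region C is most negative.

C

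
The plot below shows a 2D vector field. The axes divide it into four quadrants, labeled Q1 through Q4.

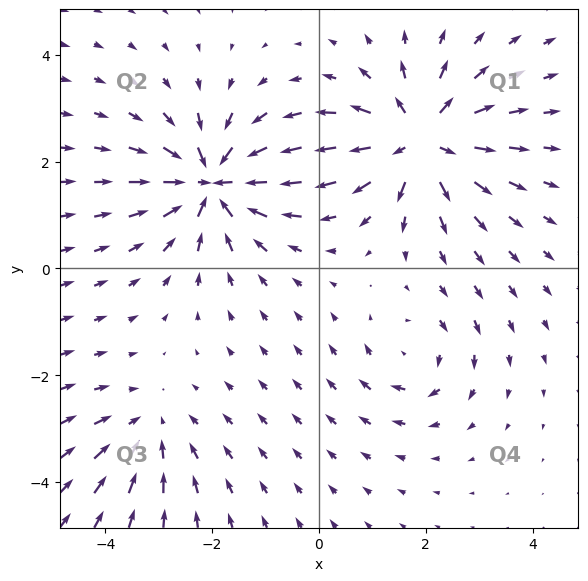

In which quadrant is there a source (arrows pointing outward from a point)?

Q1

The source sits at approximately (1.9, 2.4), which lies in quadrant Q1. The divergence there is about +6, positive as expected for a source.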